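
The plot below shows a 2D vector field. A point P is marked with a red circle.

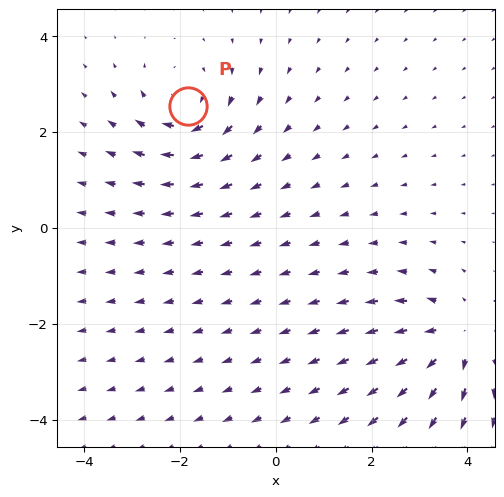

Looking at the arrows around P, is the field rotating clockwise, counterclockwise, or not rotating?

clockwise

Near P at (-1.8, 2.6) the arrows circulate clockwise. The curl (z-component) there is about -3; negative curl means clockwise rotation.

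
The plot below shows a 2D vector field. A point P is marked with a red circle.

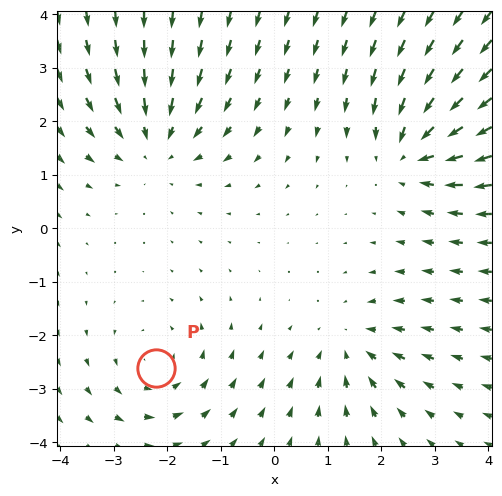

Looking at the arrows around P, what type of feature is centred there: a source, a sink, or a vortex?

vortex

At P (-2.2, -2.6) the arrows circulate counterclockwise. Divergence ≈0, curl about +3 — near-zero divergence with nonzero curl is a vortex.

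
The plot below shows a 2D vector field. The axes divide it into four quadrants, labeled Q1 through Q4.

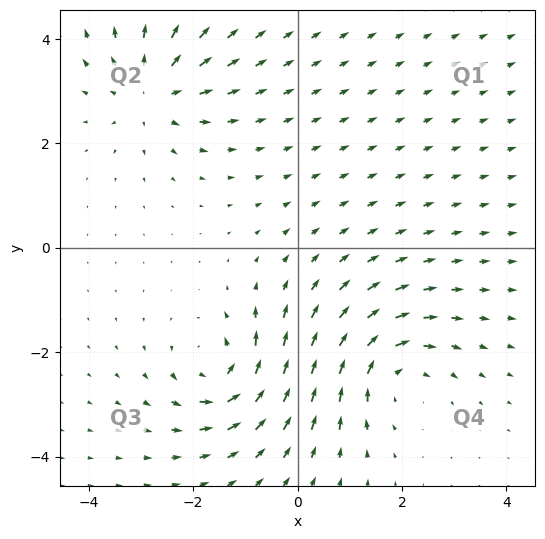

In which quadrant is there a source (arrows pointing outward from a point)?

Q2

The source sits at approximately (-2.8, 3.0), which lies in quadrant Q2. The divergence there is about +4, positive as expected for a source.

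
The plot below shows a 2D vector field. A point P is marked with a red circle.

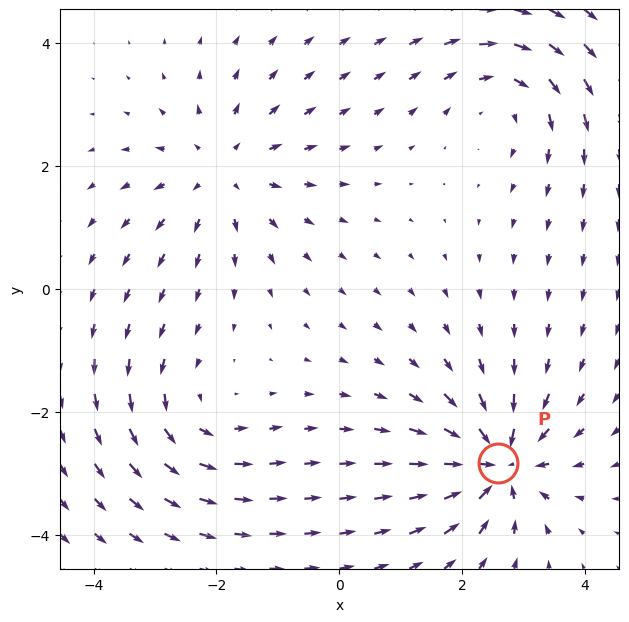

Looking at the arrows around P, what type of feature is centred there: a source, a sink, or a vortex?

At P (2.6, -2.8) the arrows converge inward. Divergence about -6, curl ≈0 — negative divergence with near-zero curl is a sink.

sink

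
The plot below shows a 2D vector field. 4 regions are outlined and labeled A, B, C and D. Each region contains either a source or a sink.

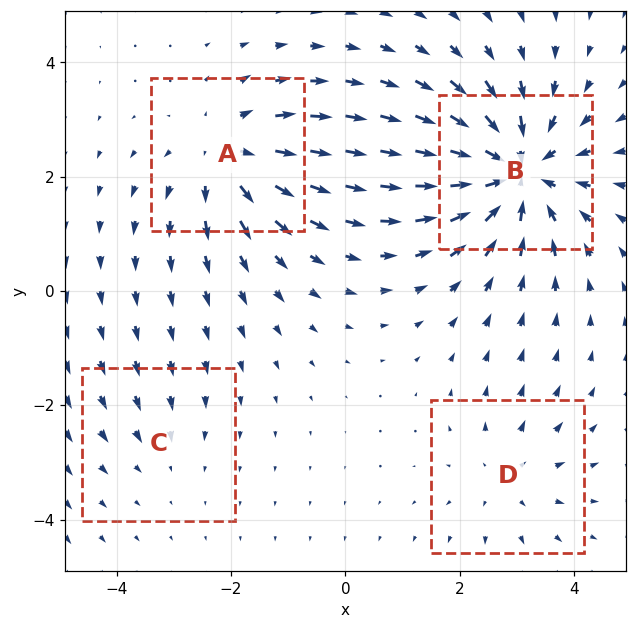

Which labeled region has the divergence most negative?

B

Divergence at each region's feature centre — A: about +4, B: about -7, C: about -2, D: about +3. Region B is most negative.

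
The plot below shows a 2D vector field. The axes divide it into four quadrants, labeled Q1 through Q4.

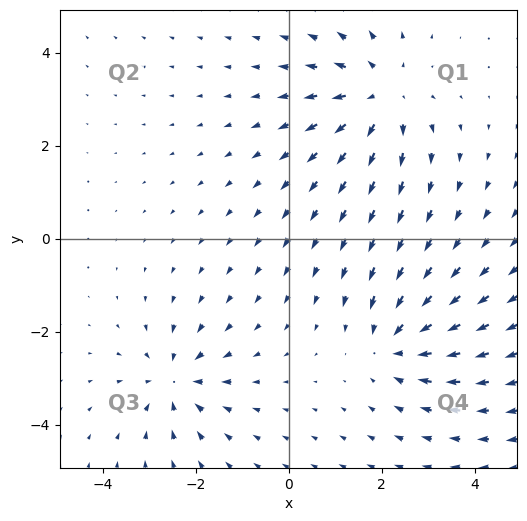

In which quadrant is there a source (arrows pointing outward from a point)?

Q1

The source sits at approximately (2.0, 3.1), which lies in quadrant Q1. The divergence there is about +3, positive as expected for a source.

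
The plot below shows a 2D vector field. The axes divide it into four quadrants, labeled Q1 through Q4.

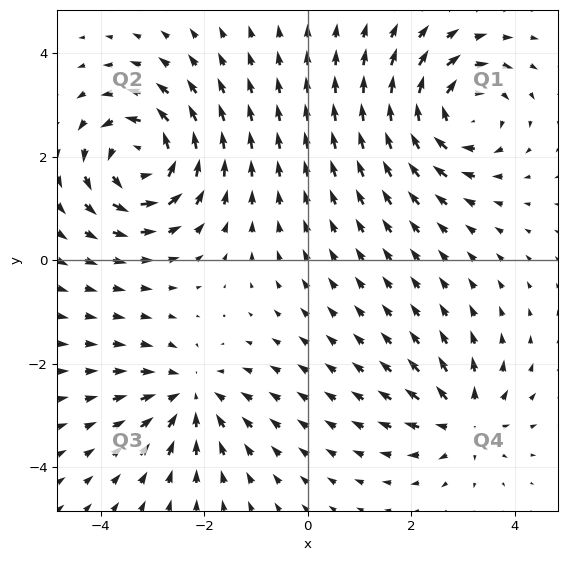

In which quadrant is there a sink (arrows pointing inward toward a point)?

Q3

The sink sits at approximately (-2.3, -2.6), which lies in quadrant Q3. The divergence there is about -4, negative as expected for a sink.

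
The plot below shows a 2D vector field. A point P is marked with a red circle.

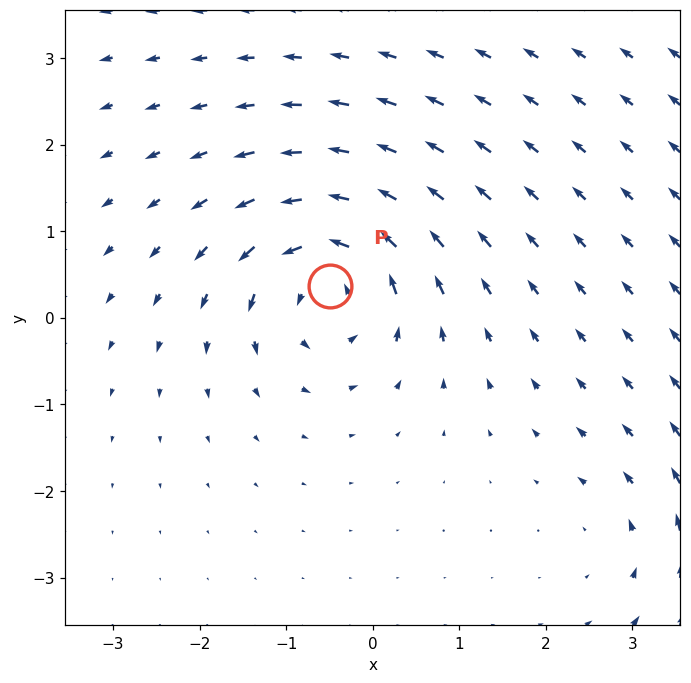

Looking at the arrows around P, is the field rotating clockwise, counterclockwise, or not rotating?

counterclockwise

Near P at (-0.5, 0.4) the arrows circulate counterclockwise. The curl (z-component) there is about +6; positive curl means counterclockwise rotation.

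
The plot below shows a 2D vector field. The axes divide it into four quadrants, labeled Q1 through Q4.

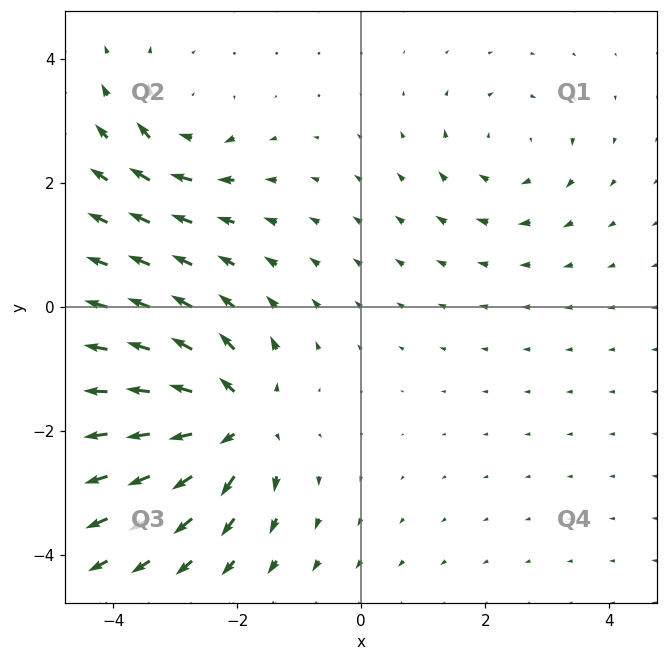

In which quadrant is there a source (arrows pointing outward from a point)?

Q3

The source sits at approximately (-2.0, -1.8), which lies in quadrant Q3. The divergence there is about +6, positive as expected for a source.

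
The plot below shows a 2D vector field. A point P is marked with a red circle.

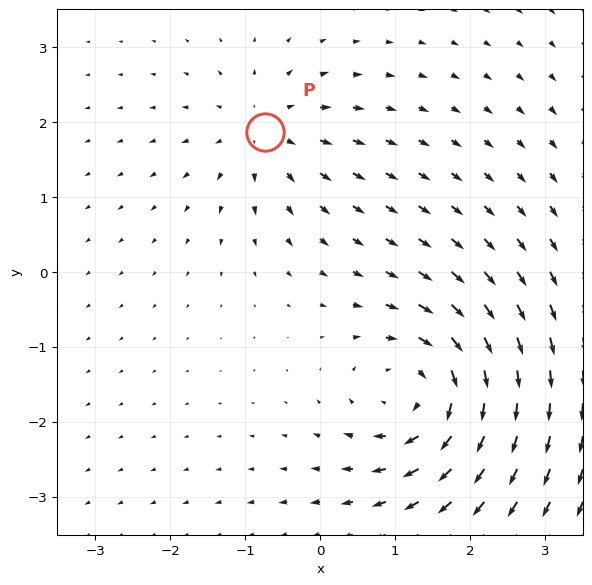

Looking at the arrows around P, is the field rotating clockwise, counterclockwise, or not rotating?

Near P at (-0.7, 1.9) the arrows show no circulation. The curl there is ≈0.

not rotating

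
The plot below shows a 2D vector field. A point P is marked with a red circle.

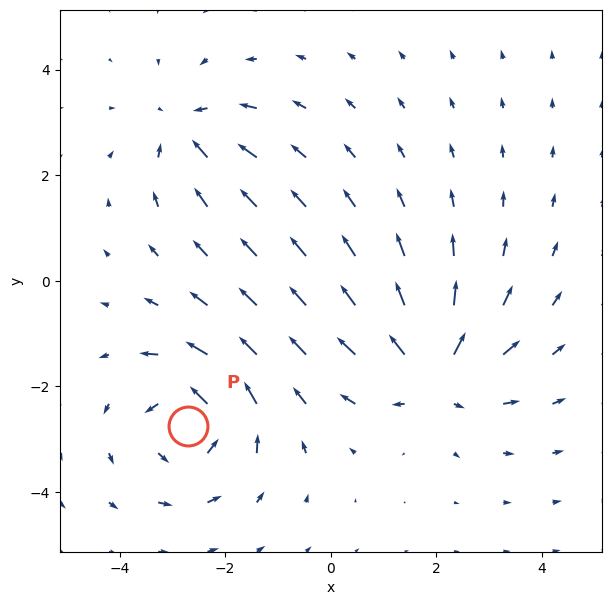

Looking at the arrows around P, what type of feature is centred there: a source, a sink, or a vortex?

vortex

At P (-2.7, -2.7) the arrows circulate counterclockwise. Divergence ≈0, curl about +5 — near-zero divergence with nonzero curl is a vortex.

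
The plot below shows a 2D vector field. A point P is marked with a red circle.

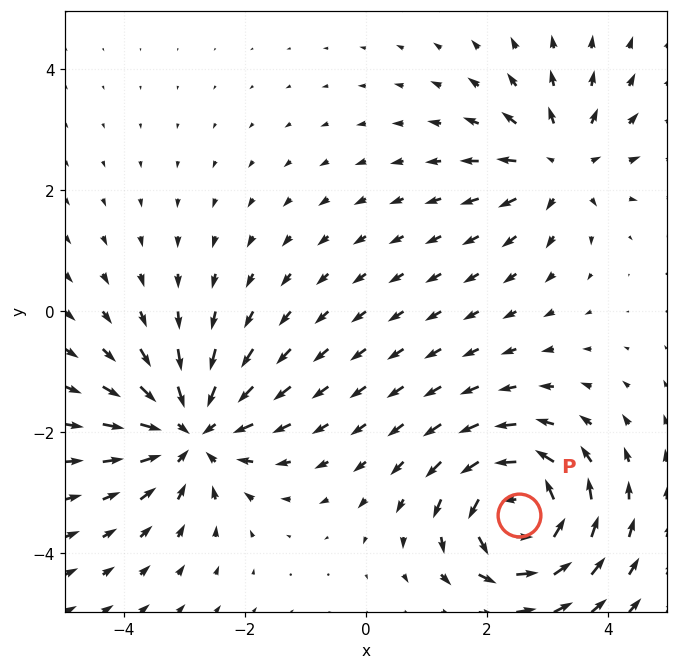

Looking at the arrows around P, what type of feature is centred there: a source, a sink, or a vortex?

At P (2.5, -3.4) the arrows circulate counterclockwise. Divergence ≈0, curl about +6 — near-zero divergence with nonzero curl is a vortex.

vortex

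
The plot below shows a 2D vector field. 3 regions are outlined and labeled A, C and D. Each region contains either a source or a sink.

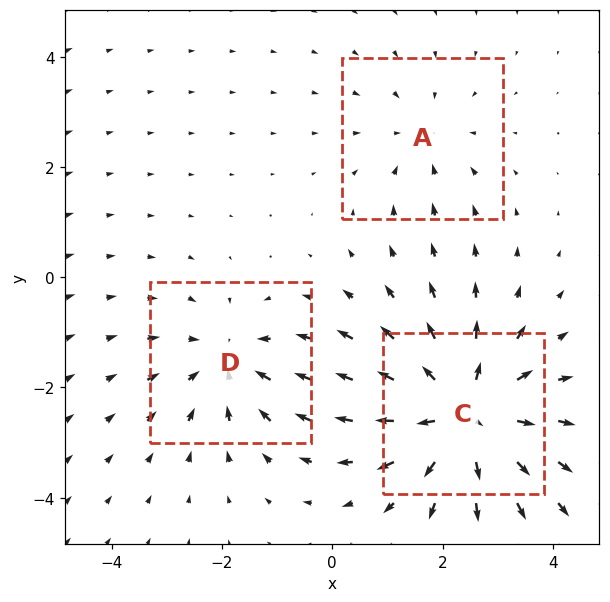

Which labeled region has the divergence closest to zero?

A

Divergence at each region's feature centre — A: about -2, C: about +4, D: about -3. Region A is closest to zero.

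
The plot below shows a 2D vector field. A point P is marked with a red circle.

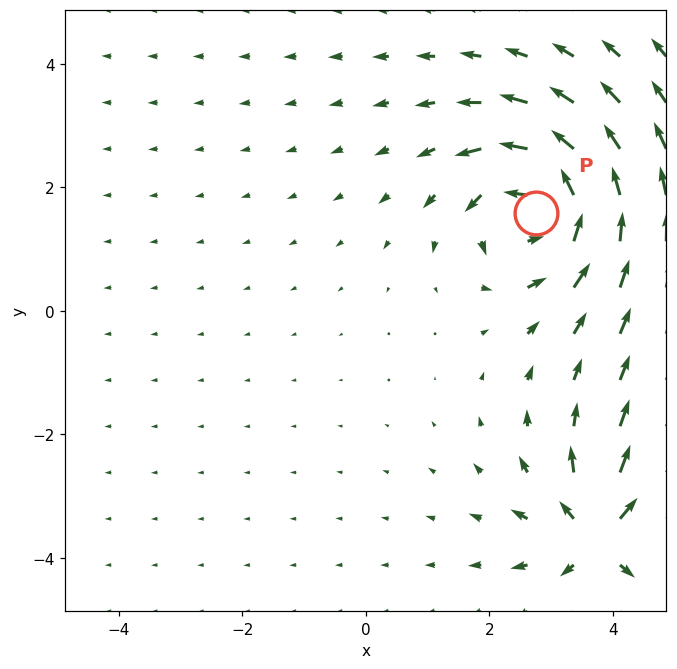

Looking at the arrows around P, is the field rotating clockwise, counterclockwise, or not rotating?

Near P at (2.8, 1.6) the arrows circulate counterclockwise. The curl (z-component) there is about +6; positive curl means counterclockwise rotation.

counterclockwise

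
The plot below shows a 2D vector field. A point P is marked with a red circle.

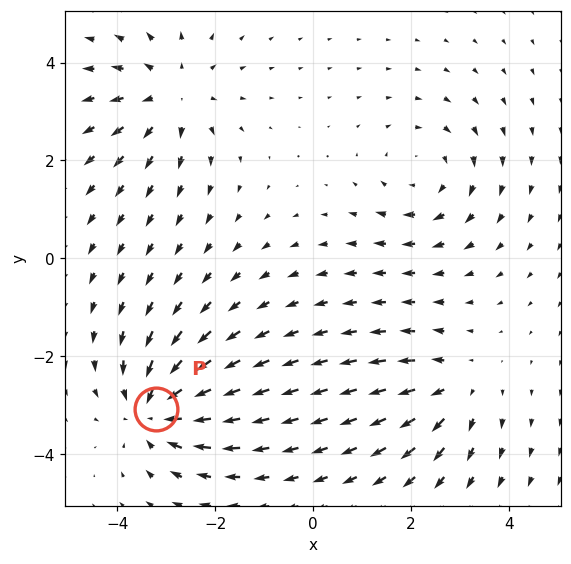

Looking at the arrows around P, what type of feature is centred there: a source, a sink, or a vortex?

At P (-3.2, -3.1) the arrows converge inward. Divergence about -5, curl ≈0 — negative divergence with near-zero curl is a sink.

sink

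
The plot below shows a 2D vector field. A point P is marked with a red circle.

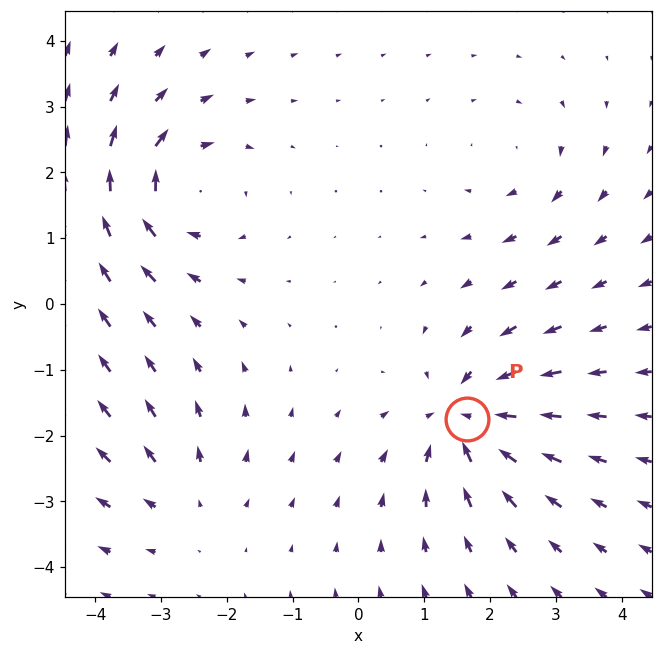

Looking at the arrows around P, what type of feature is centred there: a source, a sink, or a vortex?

sink

At P (1.6, -1.7) the arrows converge inward. Divergence about -6, curl ≈0 — negative divergence with near-zero curl is a sink.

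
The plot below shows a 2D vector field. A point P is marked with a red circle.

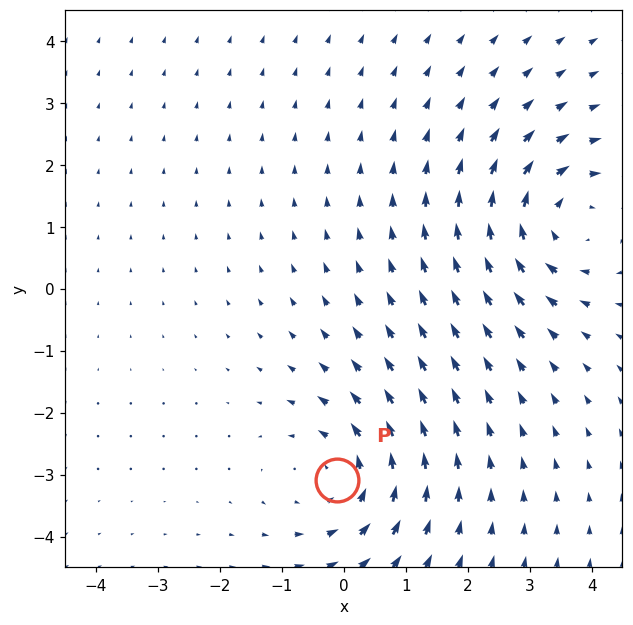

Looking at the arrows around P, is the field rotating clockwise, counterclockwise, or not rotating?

counterclockwise

Near P at (-0.1, -3.1) the arrows circulate counterclockwise. The curl (z-component) there is about +3; positive curl means counterclockwise rotation.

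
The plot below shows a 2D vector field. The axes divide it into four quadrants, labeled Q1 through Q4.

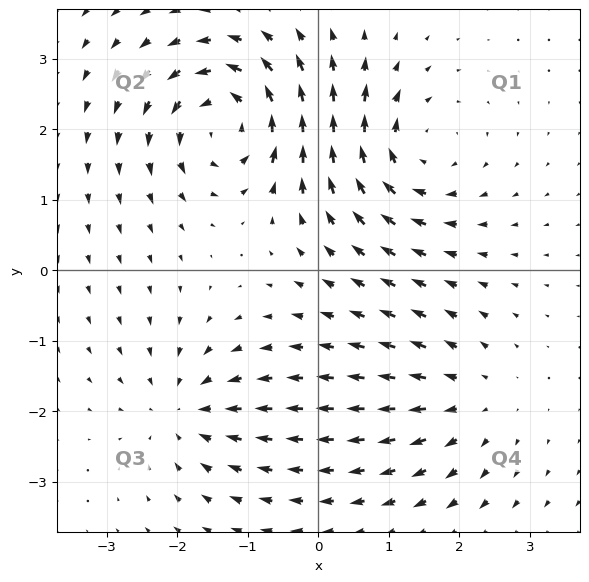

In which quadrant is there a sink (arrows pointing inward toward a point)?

The sink sits at approximately (-1.9, -2.0), which lies in quadrant Q3. The divergence there is about -4, negative as expected for a sink.

Q3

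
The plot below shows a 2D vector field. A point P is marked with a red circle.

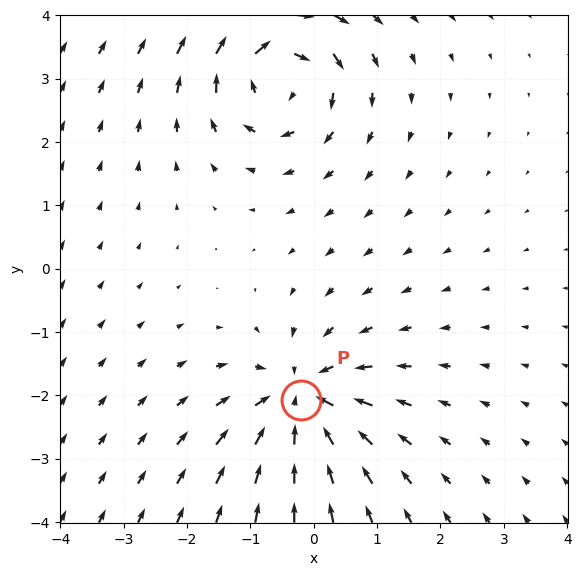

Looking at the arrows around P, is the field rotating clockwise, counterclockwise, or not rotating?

not rotating

Near P at (-0.2, -2.1) the arrows show no circulation. The curl there is ≈0.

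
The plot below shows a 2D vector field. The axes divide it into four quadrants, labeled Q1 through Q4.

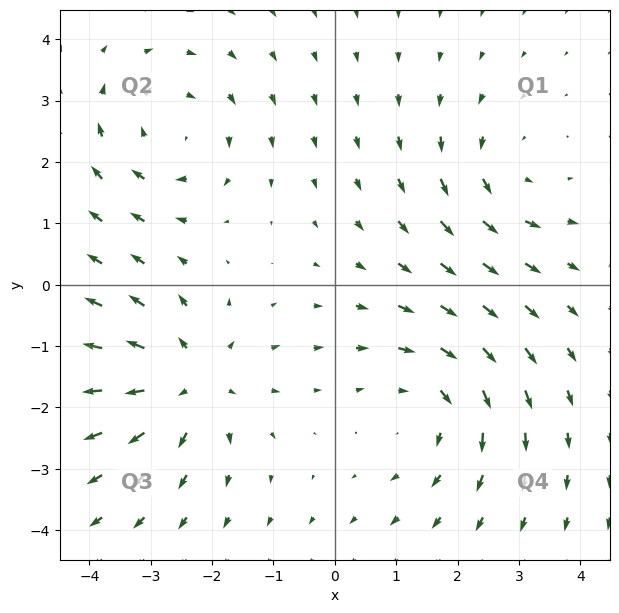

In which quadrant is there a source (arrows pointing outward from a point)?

Q3

The source sits at approximately (-2.4, -1.6), which lies in quadrant Q3. The divergence there is about +5, positive as expected for a source.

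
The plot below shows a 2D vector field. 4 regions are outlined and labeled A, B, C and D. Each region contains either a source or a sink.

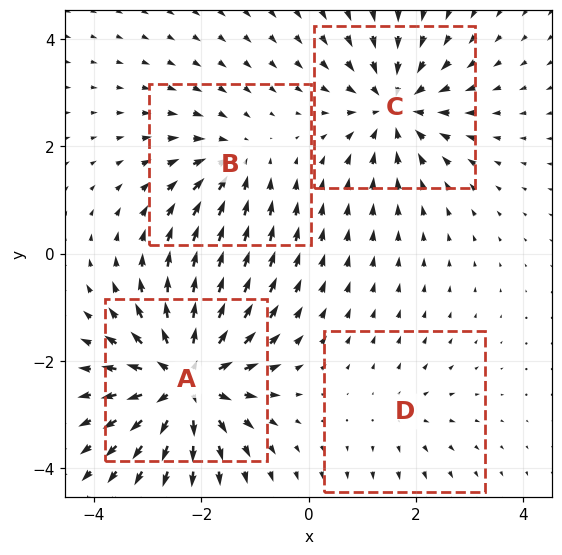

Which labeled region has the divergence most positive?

A

Divergence at each region's feature centre — A: about +7, B: about -4, C: about -5, D: about +2. Region A is most positive.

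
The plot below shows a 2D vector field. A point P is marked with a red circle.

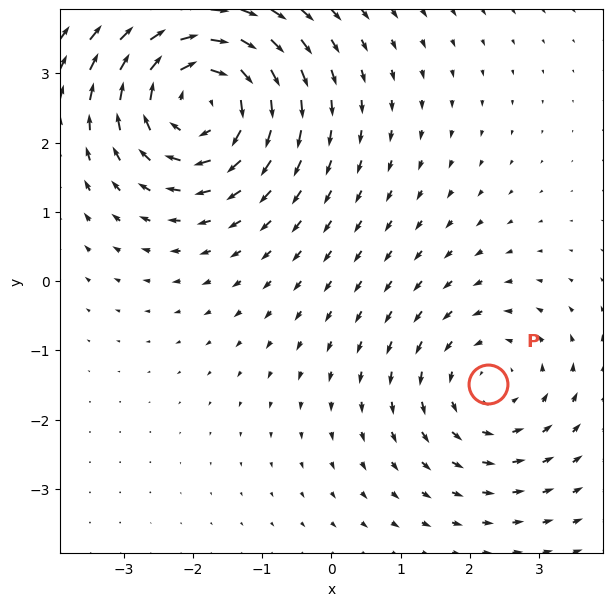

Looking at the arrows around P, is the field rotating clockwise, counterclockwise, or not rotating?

Near P at (2.3, -1.5) the arrows circulate counterclockwise. The curl (z-component) there is about +3; positive curl means counterclockwise rotation.

counterclockwise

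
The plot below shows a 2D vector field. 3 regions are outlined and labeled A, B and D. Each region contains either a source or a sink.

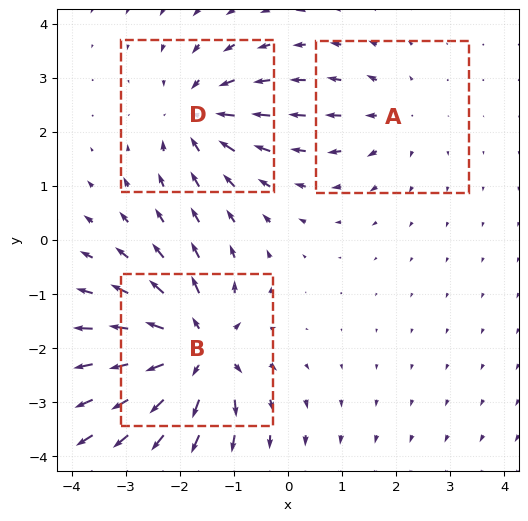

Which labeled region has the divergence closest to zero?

Divergence at each region's feature centre — A: about +2, B: about +6, D: about -4. Region A is closest to zero.

A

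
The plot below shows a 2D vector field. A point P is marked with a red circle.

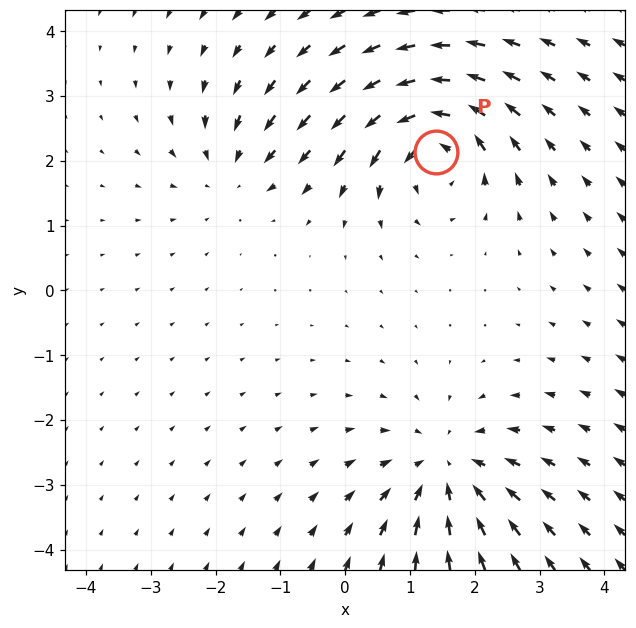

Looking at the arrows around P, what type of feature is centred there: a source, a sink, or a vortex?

vortex

At P (1.4, 2.1) the arrows circulate counterclockwise. Divergence ≈0, curl about +7 — near-zero divergence with nonzero curl is a vortex.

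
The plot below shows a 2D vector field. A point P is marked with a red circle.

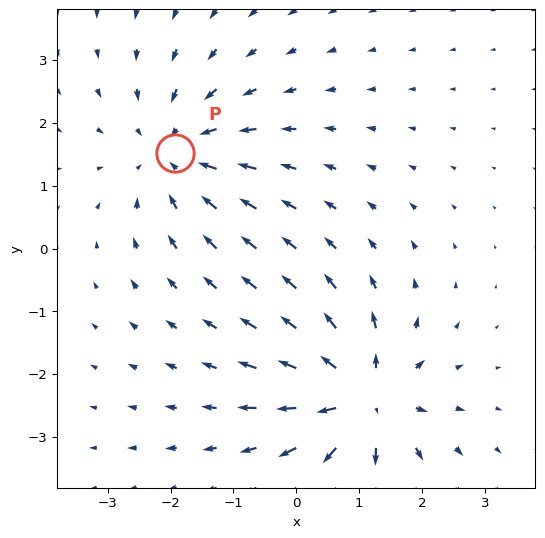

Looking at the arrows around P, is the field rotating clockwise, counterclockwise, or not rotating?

not rotating

Near P at (-1.9, 1.5) the arrows show no circulation. The curl there is ≈0.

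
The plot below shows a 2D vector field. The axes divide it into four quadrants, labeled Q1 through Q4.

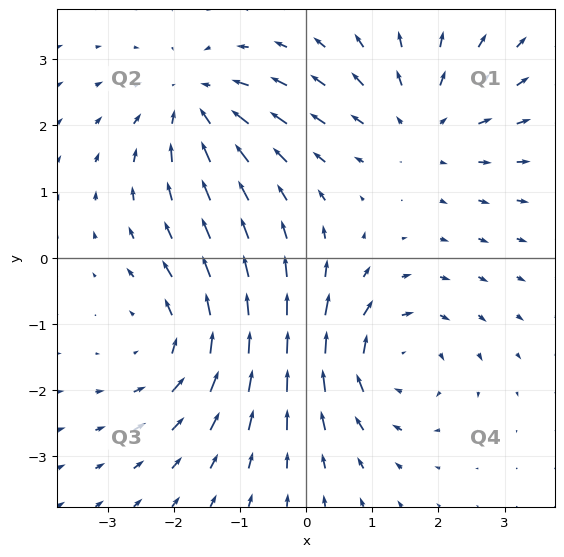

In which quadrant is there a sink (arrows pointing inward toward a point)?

The sink sits at approximately (-1.7, 2.3), which lies in quadrant Q2. The divergence there is about -3, negative as expected for a sink.

Q2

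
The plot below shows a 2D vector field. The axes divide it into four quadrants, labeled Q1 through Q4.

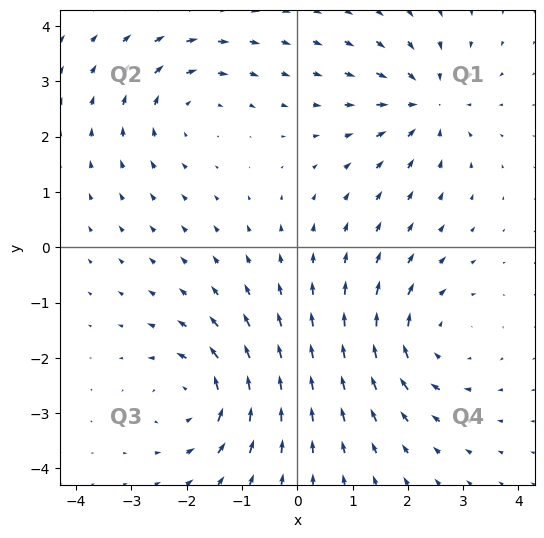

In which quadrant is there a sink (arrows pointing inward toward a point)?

Q1

The sink sits at approximately (2.4, 2.6), which lies in quadrant Q1. The divergence there is about -5, negative as expected for a sink.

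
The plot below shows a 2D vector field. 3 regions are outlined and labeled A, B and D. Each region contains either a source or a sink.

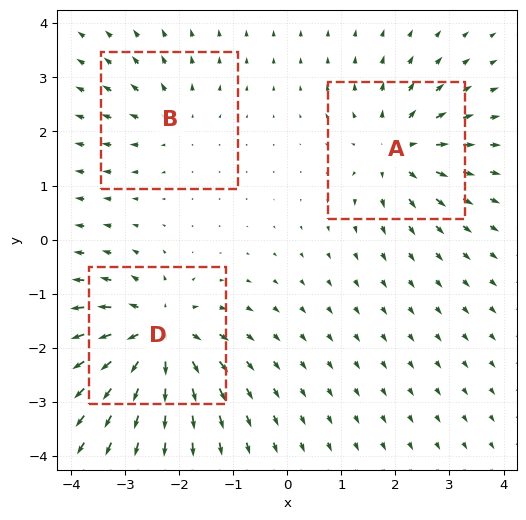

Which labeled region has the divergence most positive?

D

Divergence at each region's feature centre — A: about +4, B: about +2, D: about +6. Region D is most positive.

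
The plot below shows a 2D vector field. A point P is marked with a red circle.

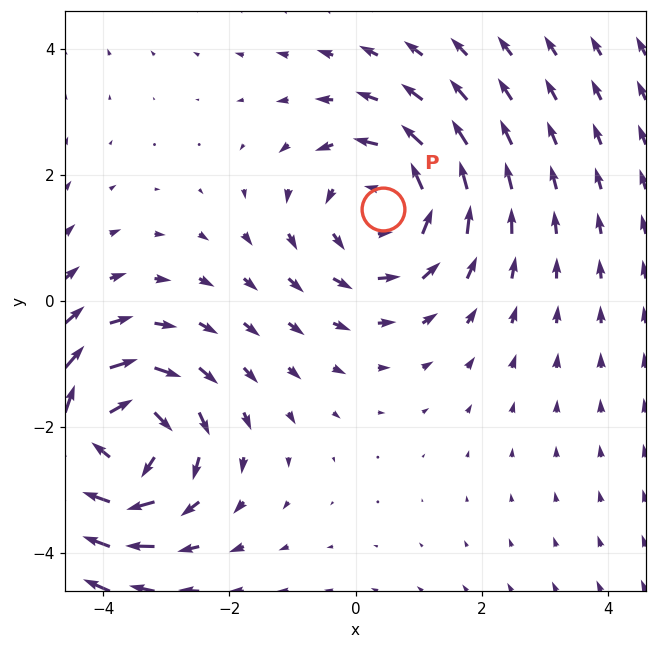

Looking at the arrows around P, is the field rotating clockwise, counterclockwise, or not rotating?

Near P at (0.4, 1.5) the arrows circulate counterclockwise. The curl (z-component) there is about +3; positive curl means counterclockwise rotation.

counterclockwise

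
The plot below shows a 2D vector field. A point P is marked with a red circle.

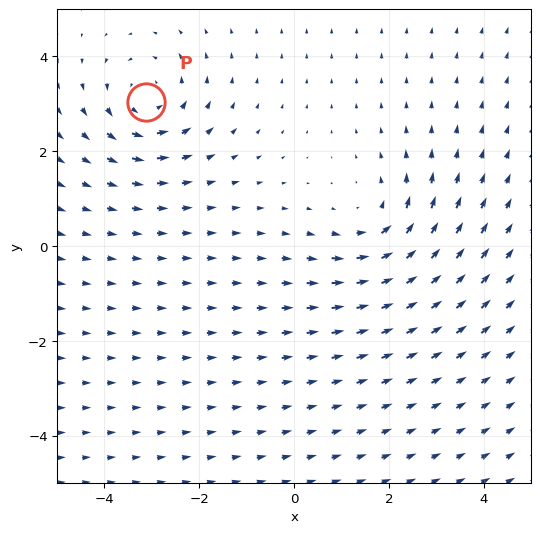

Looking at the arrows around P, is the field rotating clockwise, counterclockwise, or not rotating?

counterclockwise

Near P at (-3.1, 3.0) the arrows circulate counterclockwise. The curl (z-component) there is about +3; positive curl means counterclockwise rotation.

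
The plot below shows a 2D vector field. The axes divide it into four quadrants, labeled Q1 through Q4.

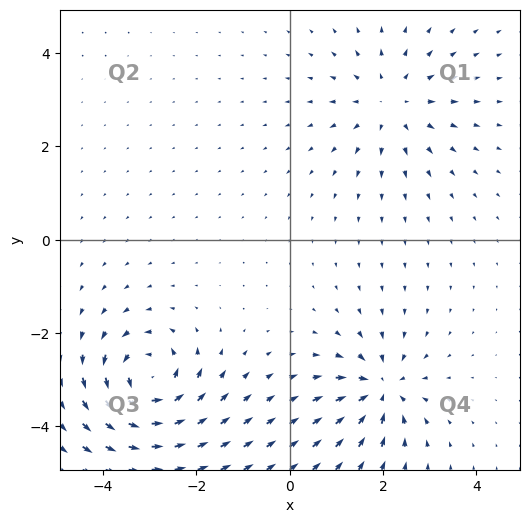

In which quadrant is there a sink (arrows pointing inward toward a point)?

Q4

The sink sits at approximately (1.9, -3.2), which lies in quadrant Q4. The divergence there is about -5, negative as expected for a sink.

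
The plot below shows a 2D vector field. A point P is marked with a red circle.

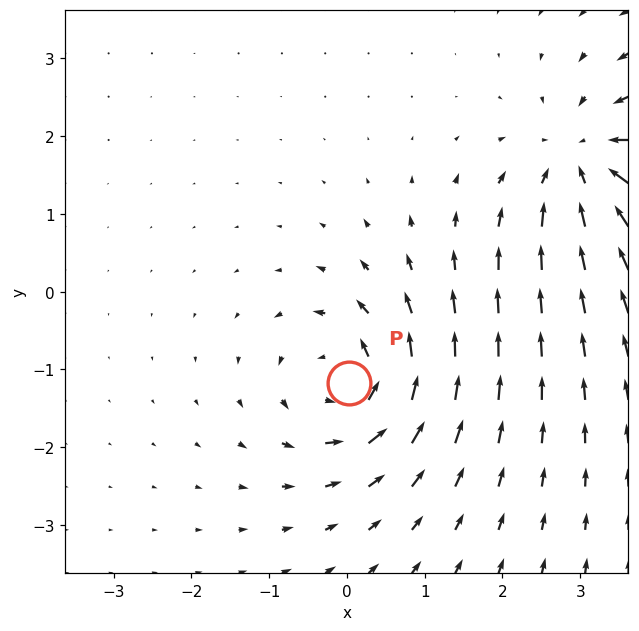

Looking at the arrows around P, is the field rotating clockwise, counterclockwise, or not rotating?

counterclockwise

Near P at (0.0, -1.2) the arrows circulate counterclockwise. The curl (z-component) there is about +4; positive curl means counterclockwise rotation.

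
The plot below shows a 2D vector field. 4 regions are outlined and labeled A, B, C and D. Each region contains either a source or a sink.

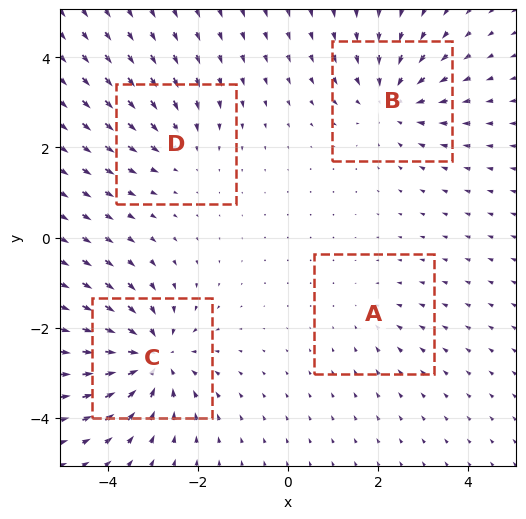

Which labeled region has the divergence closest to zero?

A

Divergence at each region's feature centre — A: about -2, B: about -5, C: about -7, D: about -3. Region A is closest to zero.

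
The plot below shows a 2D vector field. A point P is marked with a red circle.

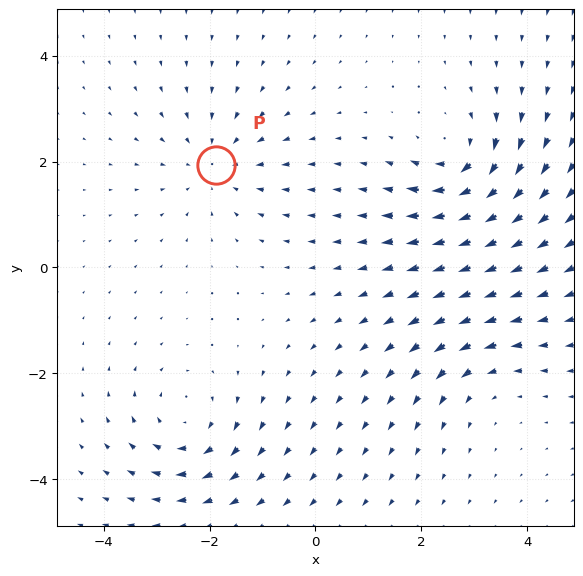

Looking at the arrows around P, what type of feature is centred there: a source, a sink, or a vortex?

sink

At P (-1.9, 1.9) the arrows converge inward. Divergence about -4, curl ≈0 — negative divergence with near-zero curl is a sink.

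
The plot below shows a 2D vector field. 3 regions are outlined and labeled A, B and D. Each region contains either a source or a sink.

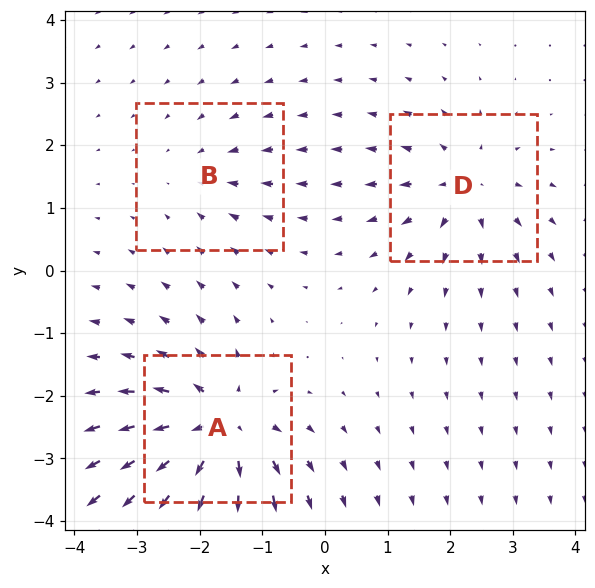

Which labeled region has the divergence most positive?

A

Divergence at each region's feature centre — A: about +6, B: about -2, D: about +4. Region A is most positive.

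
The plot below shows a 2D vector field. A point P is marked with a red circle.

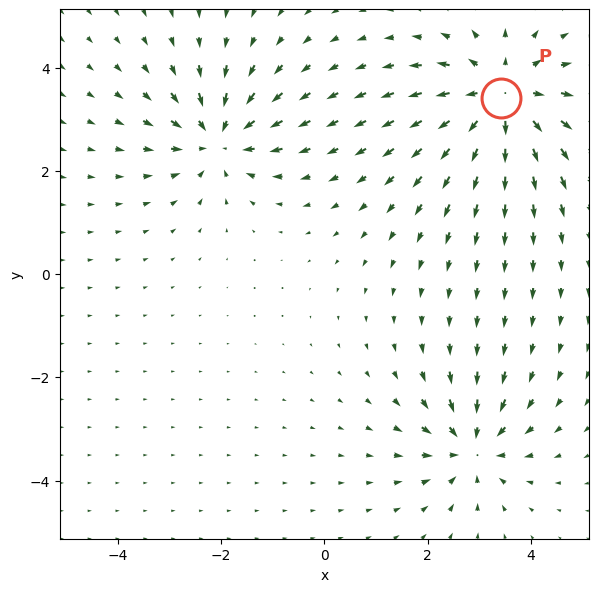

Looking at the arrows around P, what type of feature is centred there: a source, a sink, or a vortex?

source

At P (3.4, 3.4) the arrows spread outward. Divergence about +5, curl ≈0 — positive divergence with near-zero curl is a source.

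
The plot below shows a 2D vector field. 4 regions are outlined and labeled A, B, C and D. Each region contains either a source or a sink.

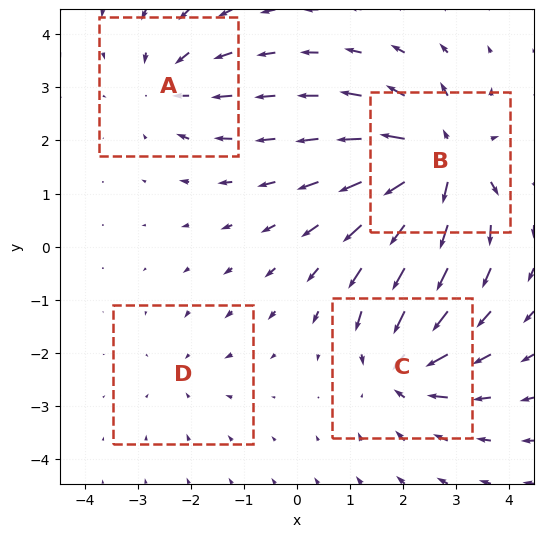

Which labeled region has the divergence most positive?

Divergence at each region's feature centre — A: about -4, B: about +7, C: about -5, D: about -2. Region B is most positive.

B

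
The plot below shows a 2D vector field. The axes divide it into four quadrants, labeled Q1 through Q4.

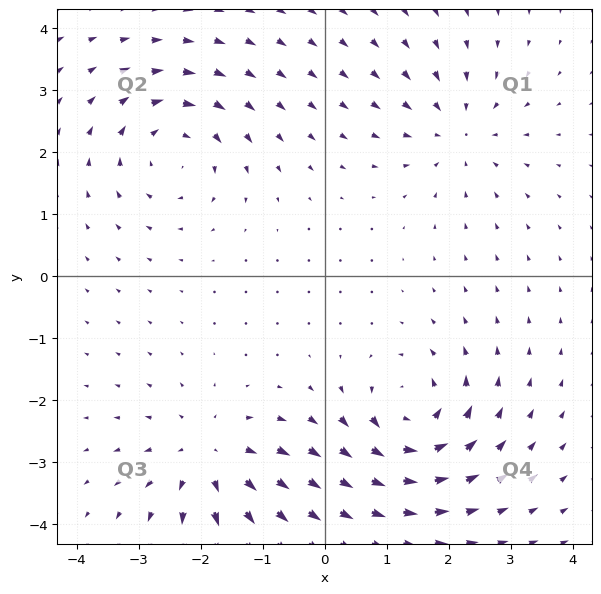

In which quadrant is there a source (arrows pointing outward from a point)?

The source sits at approximately (-1.8, -2.9), which lies in quadrant Q3. The divergence there is about +5, positive as expected for a source.

Q3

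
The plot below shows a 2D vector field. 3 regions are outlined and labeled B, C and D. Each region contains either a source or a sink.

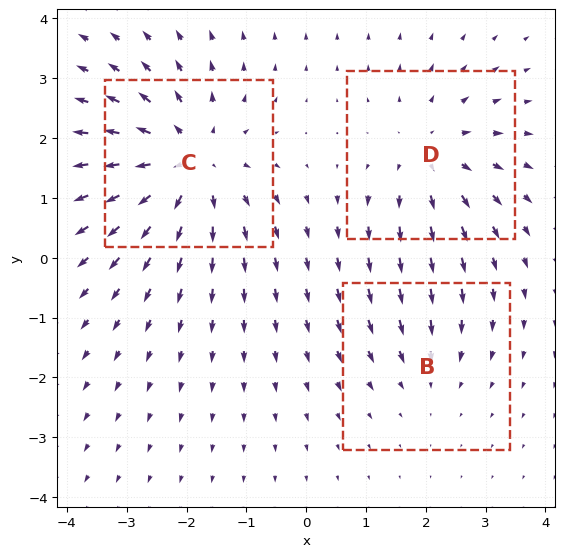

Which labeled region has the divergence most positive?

Divergence at each region's feature centre — B: about -2, C: about +4, D: about +3. Region C is most positive.

C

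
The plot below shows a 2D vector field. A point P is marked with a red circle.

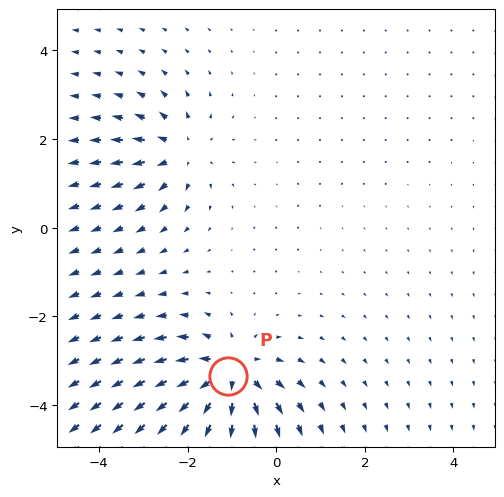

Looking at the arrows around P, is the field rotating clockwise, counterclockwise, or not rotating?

Near P at (-1.1, -3.3) the arrows show no circulation. The curl there is ≈0.

not rotating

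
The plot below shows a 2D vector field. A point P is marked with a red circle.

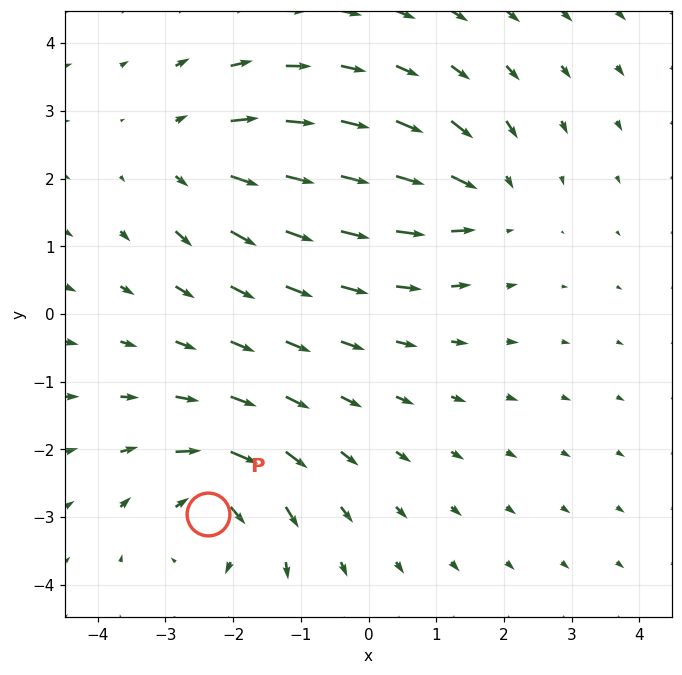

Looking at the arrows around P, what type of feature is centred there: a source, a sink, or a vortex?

At P (-2.4, -3.0) the arrows circulate clockwise. Divergence ≈0, curl about -6 — near-zero divergence with nonzero curl is a vortex.

vortex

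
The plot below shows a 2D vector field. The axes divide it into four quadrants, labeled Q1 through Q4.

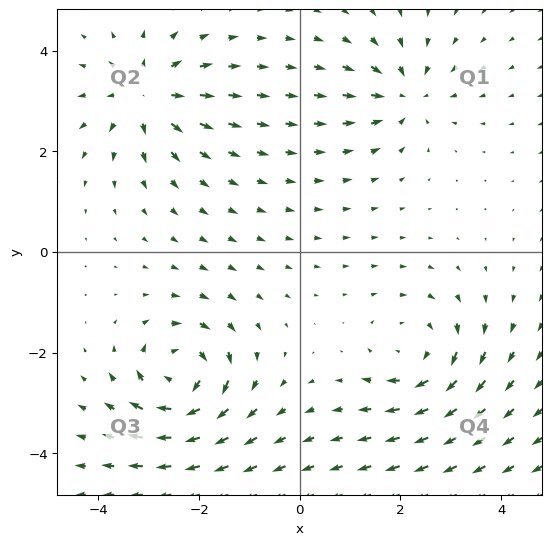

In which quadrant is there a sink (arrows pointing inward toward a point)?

The sink sits at approximately (2.1, 3.1), which lies in quadrant Q1. The divergence there is about -4, negative as expected for a sink.

Q1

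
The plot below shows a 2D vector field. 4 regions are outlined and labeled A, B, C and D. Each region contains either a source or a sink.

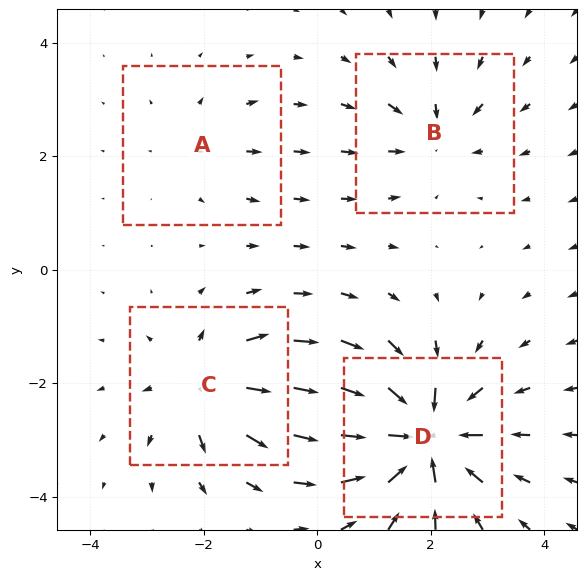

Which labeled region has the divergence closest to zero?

A

Divergence at each region's feature centre — A: about +3, B: about -4, C: about +6, D: about -9. Region A is closest to zero.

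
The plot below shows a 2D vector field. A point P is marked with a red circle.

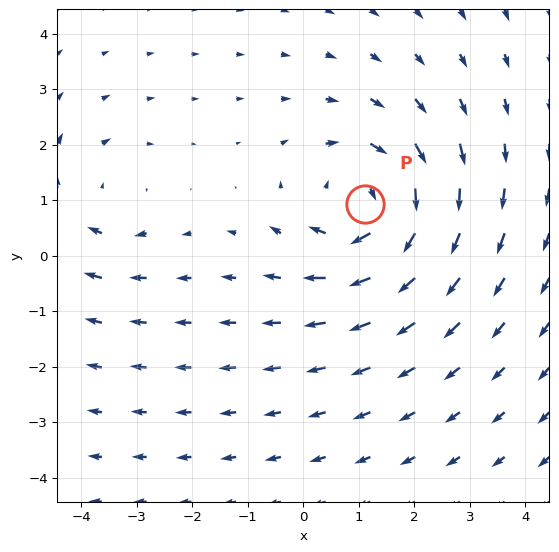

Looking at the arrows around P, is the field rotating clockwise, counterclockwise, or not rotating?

Near P at (1.1, 0.9) the arrows circulate clockwise. The curl (z-component) there is about -4; negative curl means clockwise rotation.

clockwise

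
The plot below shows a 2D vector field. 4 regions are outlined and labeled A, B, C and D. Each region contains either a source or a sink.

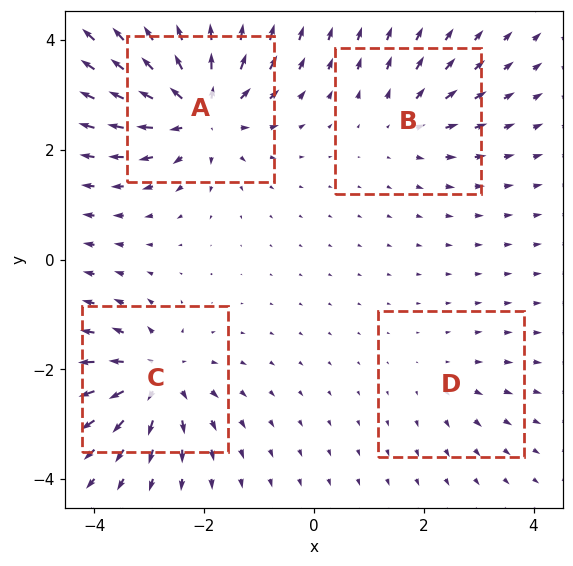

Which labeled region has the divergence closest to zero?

Divergence at each region's feature centre — A: about +8, B: about +4, C: about +6, D: about +2. Region D is closest to zero.

D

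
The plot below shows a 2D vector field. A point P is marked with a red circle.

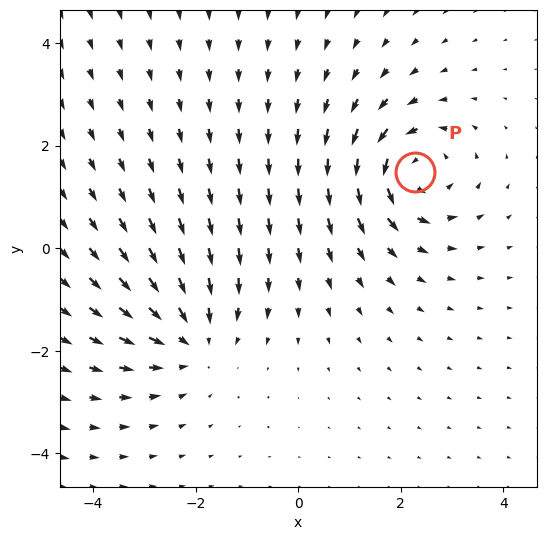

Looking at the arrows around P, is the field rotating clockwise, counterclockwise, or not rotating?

Near P at (2.3, 1.5) the arrows circulate counterclockwise. The curl (z-component) there is about +5; positive curl means counterclockwise rotation.

counterclockwise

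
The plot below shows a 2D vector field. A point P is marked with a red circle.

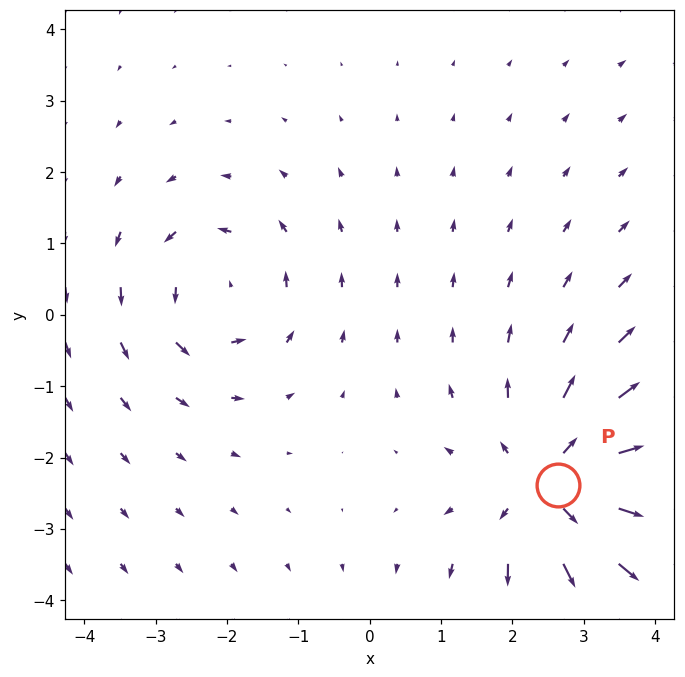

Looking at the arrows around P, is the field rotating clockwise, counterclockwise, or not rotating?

Near P at (2.6, -2.4) the arrows show no circulation. The curl there is ≈0.

not rotating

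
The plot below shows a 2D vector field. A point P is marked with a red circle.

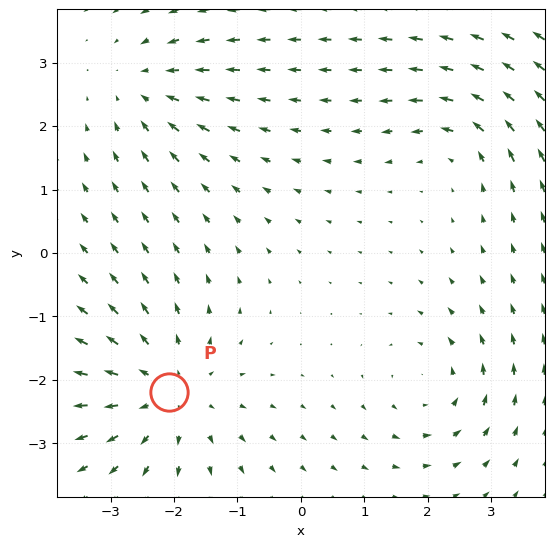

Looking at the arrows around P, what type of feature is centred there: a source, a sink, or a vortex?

source

At P (-2.1, -2.2) the arrows spread outward. Divergence about +4, curl ≈0 — positive divergence with near-zero curl is a source.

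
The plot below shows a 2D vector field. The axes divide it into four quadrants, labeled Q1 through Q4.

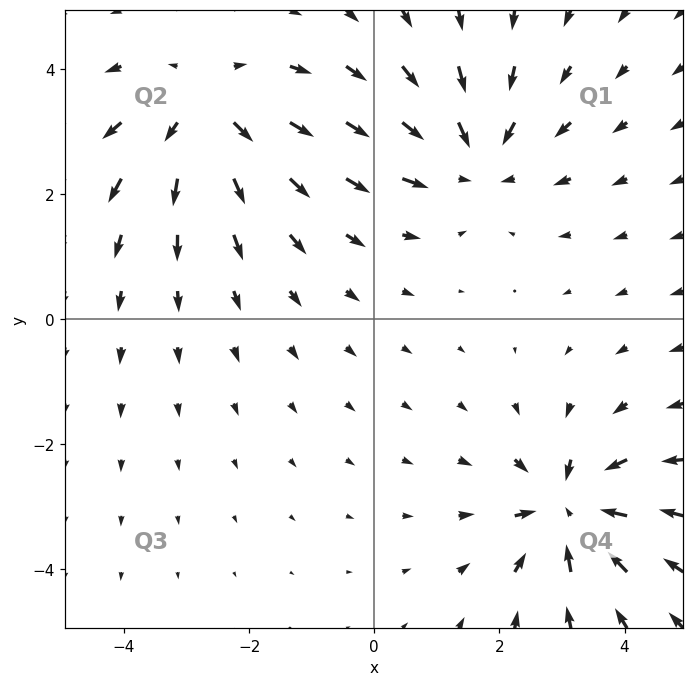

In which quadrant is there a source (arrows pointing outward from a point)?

The source sits at approximately (-2.7, 3.3), which lies in quadrant Q2. The divergence there is about +3, positive as expected for a source.

Q2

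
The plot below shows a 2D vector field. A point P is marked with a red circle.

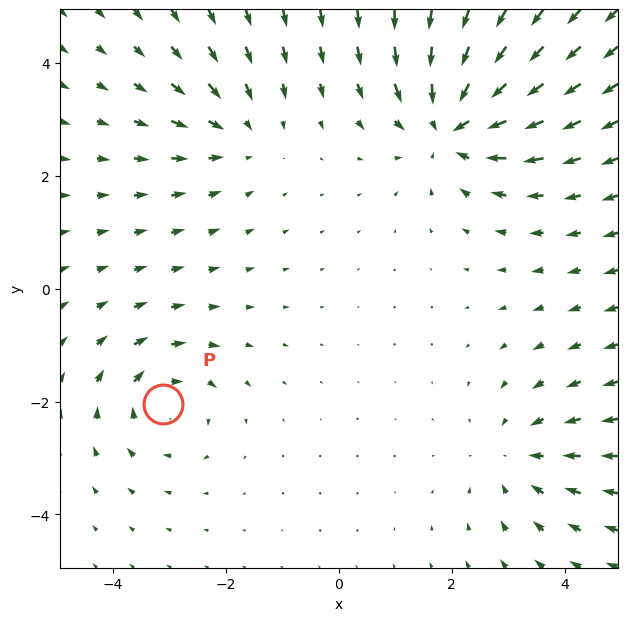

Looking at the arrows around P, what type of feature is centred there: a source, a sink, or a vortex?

vortex

At P (-3.1, -2.1) the arrows circulate clockwise. Divergence ≈0, curl about -3 — near-zero divergence with nonzero curl is a vortex.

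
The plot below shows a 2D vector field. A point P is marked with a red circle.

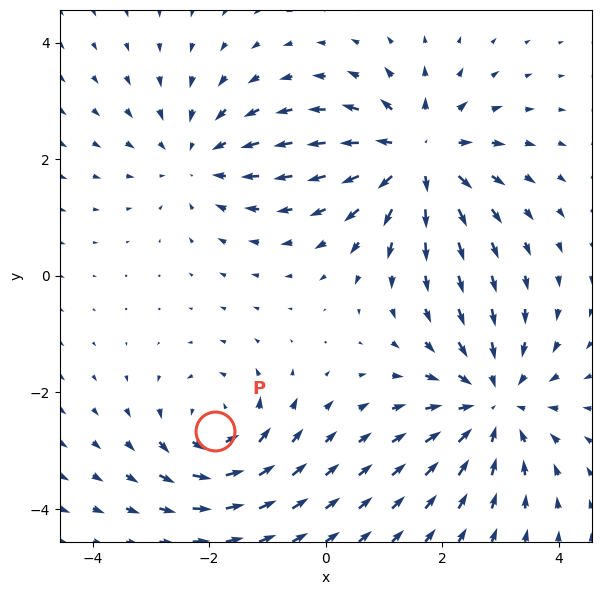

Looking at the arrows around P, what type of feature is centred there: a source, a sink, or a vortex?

At P (-1.9, -2.7) the arrows circulate counterclockwise. Divergence ≈0, curl about +5 — near-zero divergence with nonzero curl is a vortex.

vortex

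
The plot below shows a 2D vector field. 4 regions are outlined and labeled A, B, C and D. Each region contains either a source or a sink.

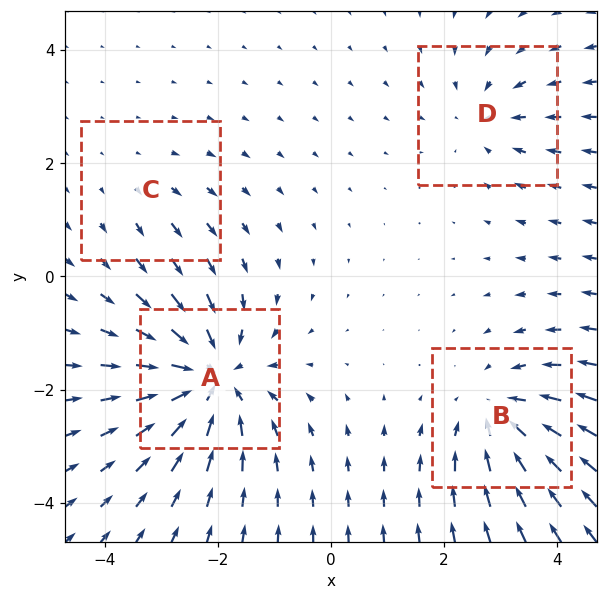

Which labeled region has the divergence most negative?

Divergence at each region's feature centre — A: about -7, B: about -5, C: about +2, D: about -3. Region A is most negative.

A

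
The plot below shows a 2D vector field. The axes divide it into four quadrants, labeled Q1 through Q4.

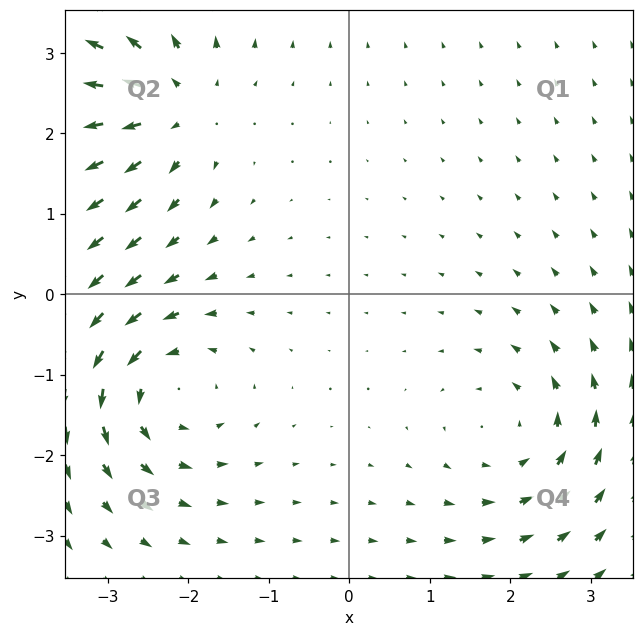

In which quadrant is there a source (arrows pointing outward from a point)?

Q2

The source sits at approximately (-2.2, 2.3), which lies in quadrant Q2. The divergence there is about +5, positive as expected for a source.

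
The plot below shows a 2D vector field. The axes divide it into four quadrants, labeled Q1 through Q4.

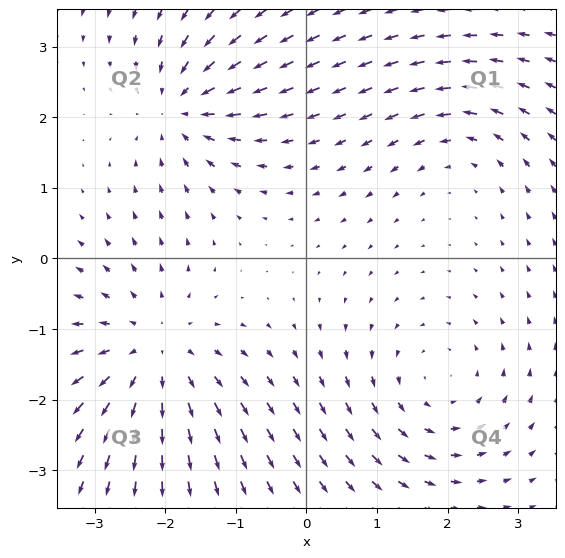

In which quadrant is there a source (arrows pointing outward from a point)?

Q3

The source sits at approximately (-2.2, -1.3), which lies in quadrant Q3. The divergence there is about +4, positive as expected for a source.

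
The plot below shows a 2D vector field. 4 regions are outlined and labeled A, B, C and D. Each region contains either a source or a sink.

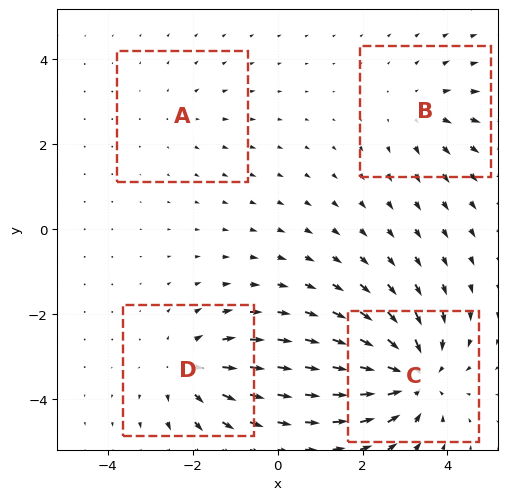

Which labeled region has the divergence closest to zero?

Divergence at each region's feature centre — A: about +2, B: about +3, C: about -6, D: about +4. Region A is closest to zero.

A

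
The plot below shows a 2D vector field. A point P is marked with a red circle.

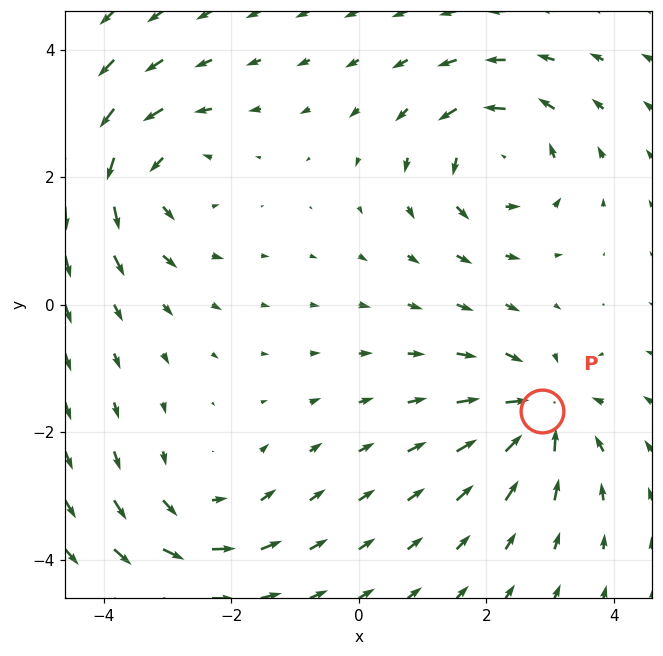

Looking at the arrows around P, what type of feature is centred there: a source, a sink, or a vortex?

sink

At P (2.9, -1.7) the arrows converge inward. Divergence about -6, curl ≈0 — negative divergence with near-zero curl is a sink.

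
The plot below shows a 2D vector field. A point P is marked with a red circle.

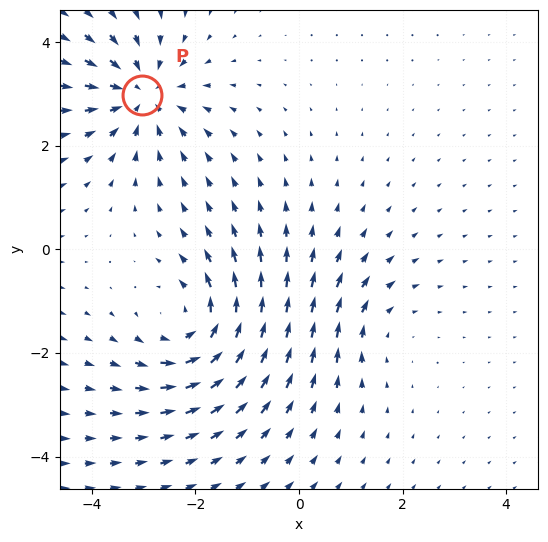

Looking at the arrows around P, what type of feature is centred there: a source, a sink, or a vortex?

sink

At P (-3.0, 3.0) the arrows converge inward. Divergence about -5, curl ≈0 — negative divergence with near-zero curl is a sink.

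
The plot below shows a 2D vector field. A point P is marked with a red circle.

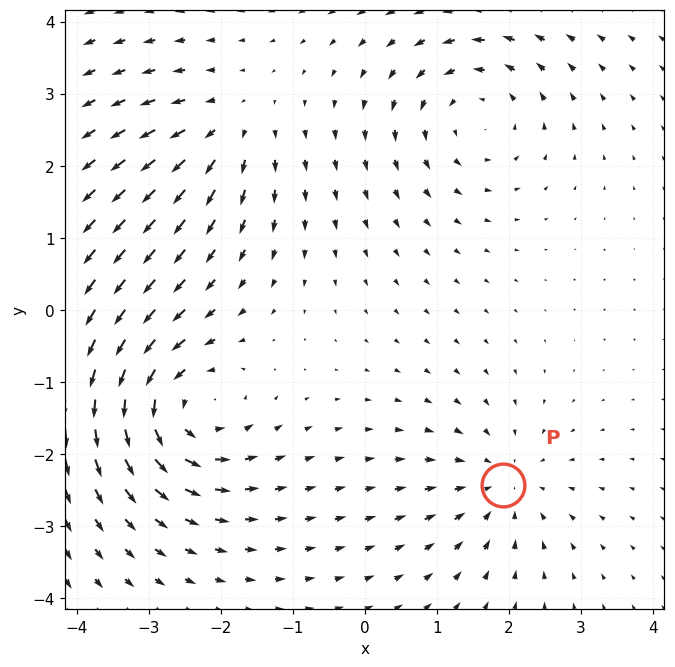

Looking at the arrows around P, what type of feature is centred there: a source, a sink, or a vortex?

sink

At P (1.9, -2.4) the arrows converge inward. Divergence about -4, curl ≈0 — negative divergence with near-zero curl is a sink.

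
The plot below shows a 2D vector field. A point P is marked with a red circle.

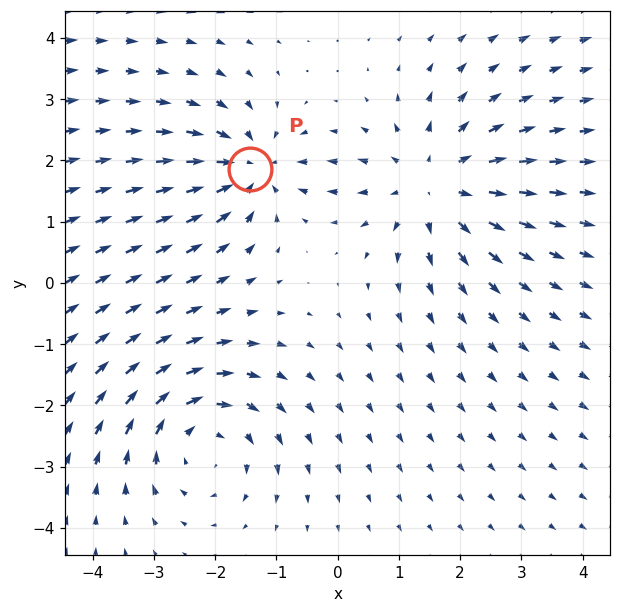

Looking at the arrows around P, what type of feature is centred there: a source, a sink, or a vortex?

At P (-1.4, 1.9) the arrows converge inward. Divergence about -4, curl ≈0 — negative divergence with near-zero curl is a sink.

sink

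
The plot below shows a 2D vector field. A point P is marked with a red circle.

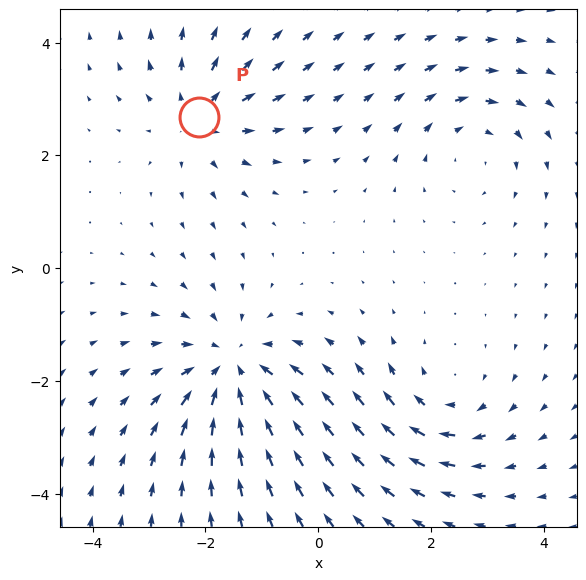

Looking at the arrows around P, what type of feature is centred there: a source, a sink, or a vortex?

At P (-2.1, 2.7) the arrows spread outward. Divergence about +3, curl ≈0 — positive divergence with near-zero curl is a source.

source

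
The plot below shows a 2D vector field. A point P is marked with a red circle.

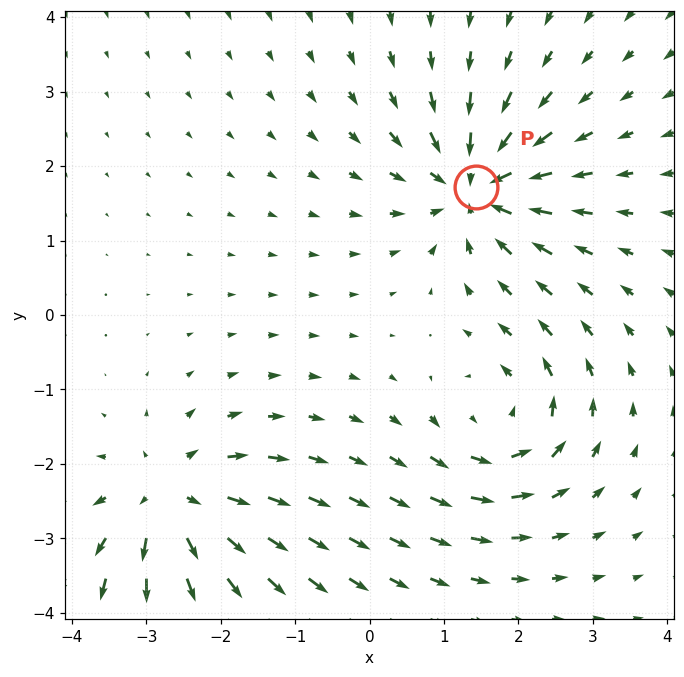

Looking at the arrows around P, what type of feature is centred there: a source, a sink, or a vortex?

sink

At P (1.4, 1.7) the arrows converge inward. Divergence about -7, curl ≈0 — negative divergence with near-zero curl is a sink.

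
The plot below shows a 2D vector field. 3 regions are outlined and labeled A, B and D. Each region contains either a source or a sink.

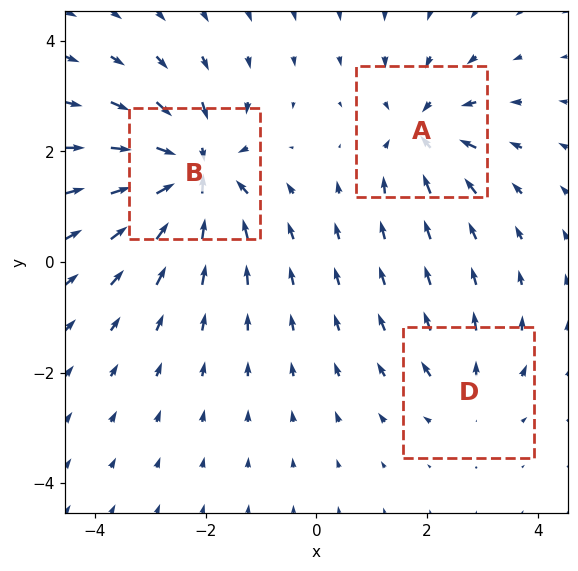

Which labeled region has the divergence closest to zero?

Divergence at each region's feature centre — A: about -4, B: about -6, D: about +2. Region D is closest to zero.

D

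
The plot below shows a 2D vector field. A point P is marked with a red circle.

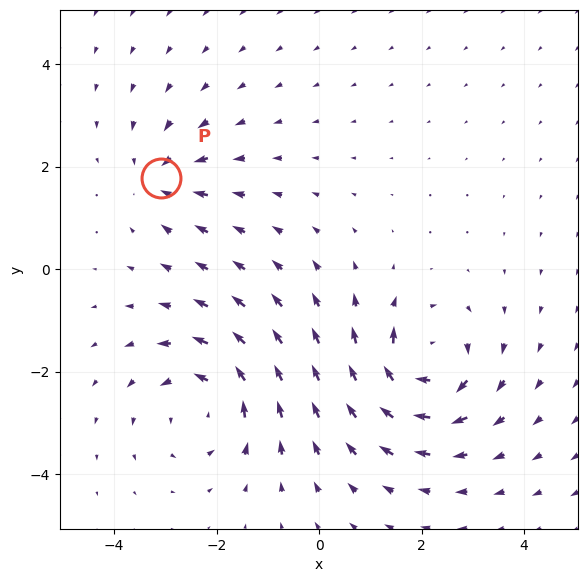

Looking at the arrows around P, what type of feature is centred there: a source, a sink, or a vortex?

At P (-3.1, 1.8) the arrows converge inward. Divergence about -3, curl ≈0 — negative divergence with near-zero curl is a sink.

sink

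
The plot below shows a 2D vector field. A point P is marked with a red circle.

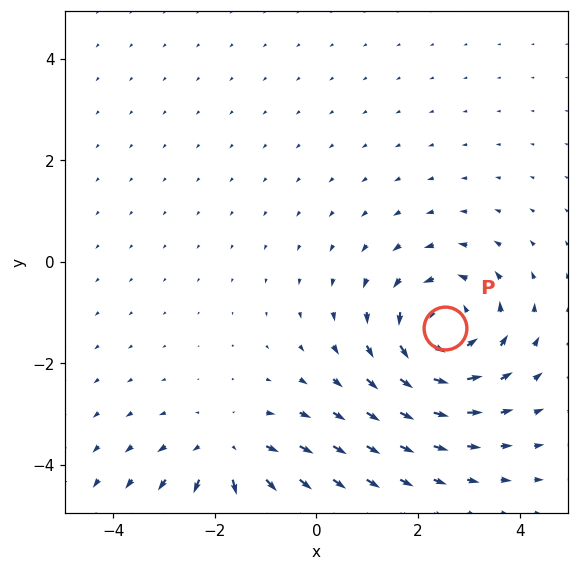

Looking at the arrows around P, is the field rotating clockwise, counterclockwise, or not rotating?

counterclockwise

Near P at (2.5, -1.3) the arrows circulate counterclockwise. The curl (z-component) there is about +4; positive curl means counterclockwise rotation.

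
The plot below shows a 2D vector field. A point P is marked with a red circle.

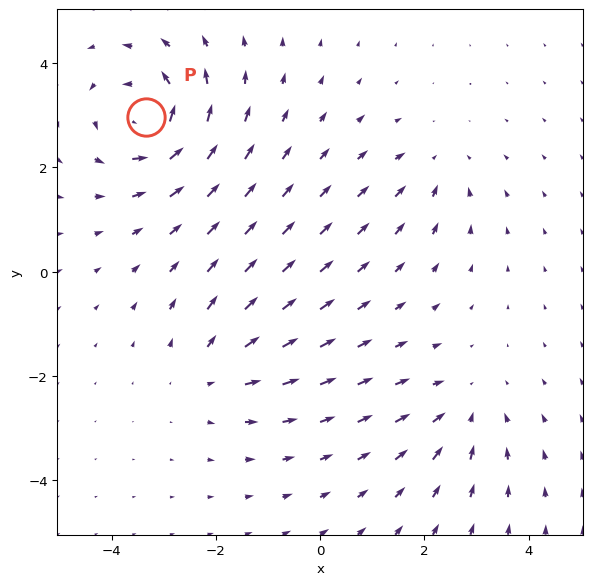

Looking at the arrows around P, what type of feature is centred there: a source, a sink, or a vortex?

vortex

At P (-3.3, 3.0) the arrows circulate counterclockwise. Divergence ≈0, curl about +6 — near-zero divergence with nonzero curl is a vortex.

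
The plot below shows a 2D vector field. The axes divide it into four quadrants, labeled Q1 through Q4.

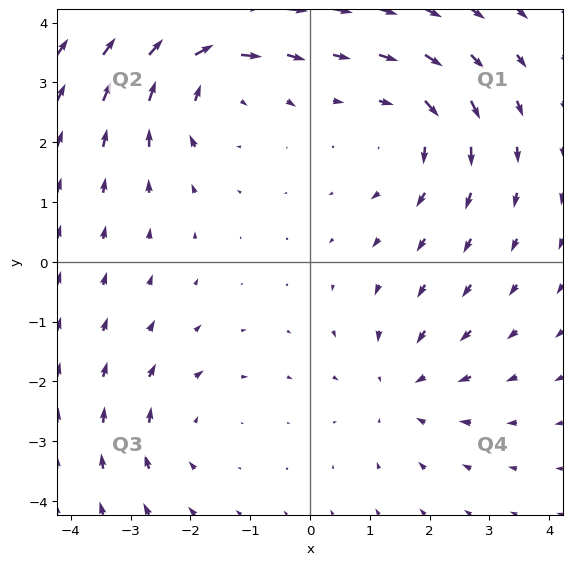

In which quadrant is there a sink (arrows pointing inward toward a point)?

Q4

The sink sits at approximately (1.6, -2.1), which lies in quadrant Q4. The divergence there is about -3, negative as expected for a sink.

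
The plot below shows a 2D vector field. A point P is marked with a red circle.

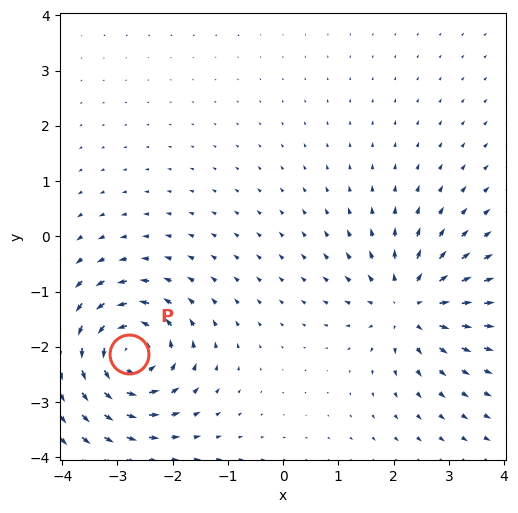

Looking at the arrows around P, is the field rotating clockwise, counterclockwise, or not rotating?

counterclockwise

Near P at (-2.8, -2.1) the arrows circulate counterclockwise. The curl (z-component) there is about +6; positive curl means counterclockwise rotation.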